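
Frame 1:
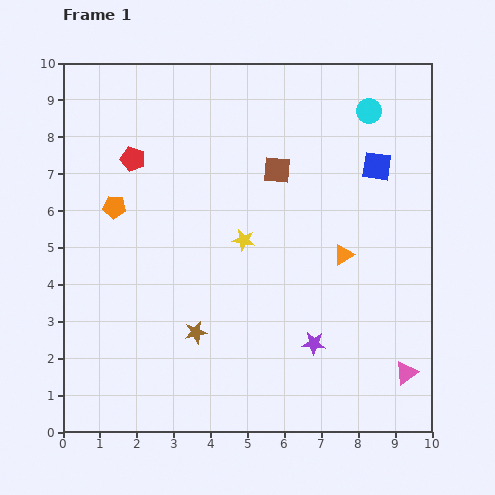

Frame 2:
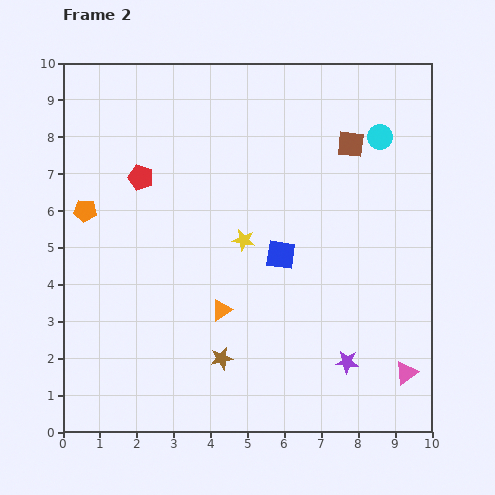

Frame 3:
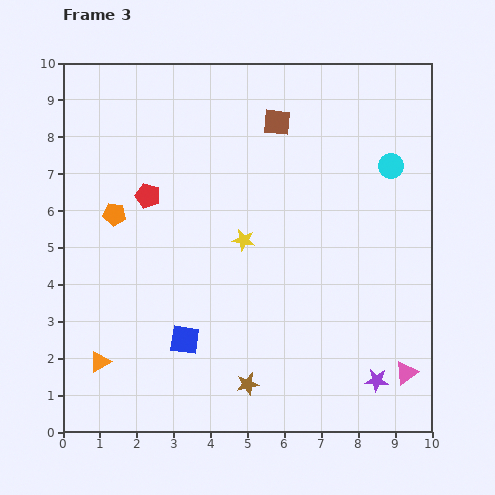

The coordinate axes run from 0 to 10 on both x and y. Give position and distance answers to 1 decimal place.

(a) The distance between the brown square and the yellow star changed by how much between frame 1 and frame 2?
+1.8

Distance in frame 1: 2.1. Distance in frame 2: 3.9.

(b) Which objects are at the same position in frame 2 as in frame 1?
the pink triangle, the yellow star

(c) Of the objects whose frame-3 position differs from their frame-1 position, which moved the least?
the orange pentagon

(moved 0.2)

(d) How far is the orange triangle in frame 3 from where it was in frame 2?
3.6

The orange triangle moved from (4.3, 3.3) to (1.0, 1.9), a distance of √(3.3² + 1.4²) ≈ 3.6.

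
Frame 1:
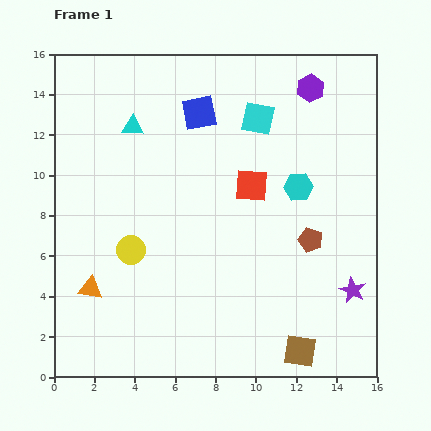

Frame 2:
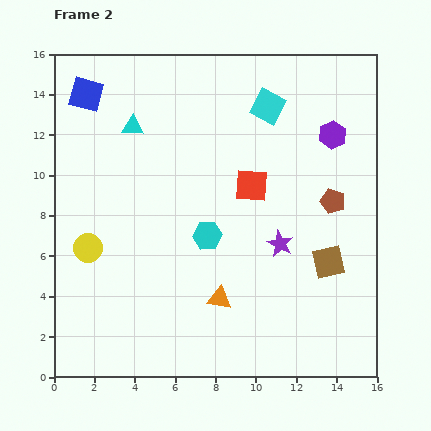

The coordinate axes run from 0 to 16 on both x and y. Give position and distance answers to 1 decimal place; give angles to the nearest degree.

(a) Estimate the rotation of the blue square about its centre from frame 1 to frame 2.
25° clockwise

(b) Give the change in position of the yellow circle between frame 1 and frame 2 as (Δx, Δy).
(-2.1, 0.1)

The yellow circle was at (3.8, 6.3) in frame 1 and (1.7, 6.4) in frame 2.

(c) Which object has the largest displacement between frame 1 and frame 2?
the orange triangle

(moved 6.4; next 5.7)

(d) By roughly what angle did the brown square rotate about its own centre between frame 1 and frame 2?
21° counter-clockwise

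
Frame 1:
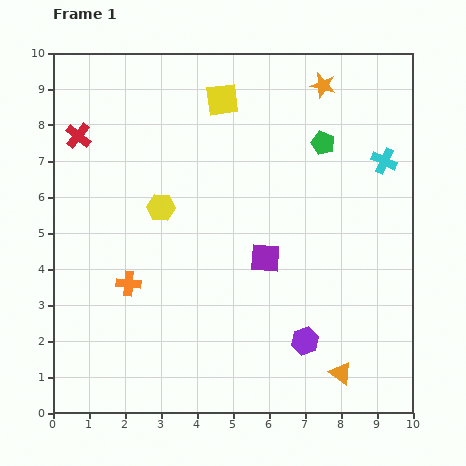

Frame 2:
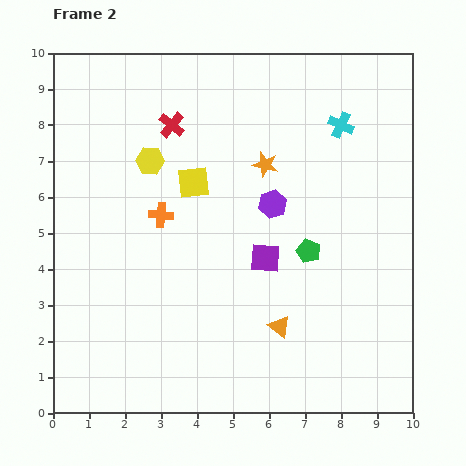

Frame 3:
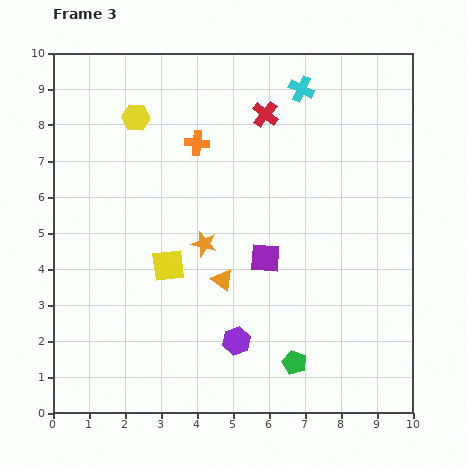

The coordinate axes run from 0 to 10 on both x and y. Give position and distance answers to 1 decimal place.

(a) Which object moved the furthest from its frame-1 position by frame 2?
the purple hexagon

(moved 3.9; next 3.0)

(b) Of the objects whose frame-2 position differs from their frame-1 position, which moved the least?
the yellow hexagon

(moved 1.3)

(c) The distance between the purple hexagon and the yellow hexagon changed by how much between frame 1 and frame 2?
-1.8

Distance in frame 1: 5.4. Distance in frame 2: 3.6.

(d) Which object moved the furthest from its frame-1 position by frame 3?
the green pentagon

(moved 6.2; next 5.5)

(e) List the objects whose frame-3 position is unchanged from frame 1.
the purple square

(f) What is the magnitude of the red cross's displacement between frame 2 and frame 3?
2.6

The red cross moved from (3.3, 8.0) to (5.9, 8.3), a distance of √(2.6² + 0.3²) ≈ 2.6.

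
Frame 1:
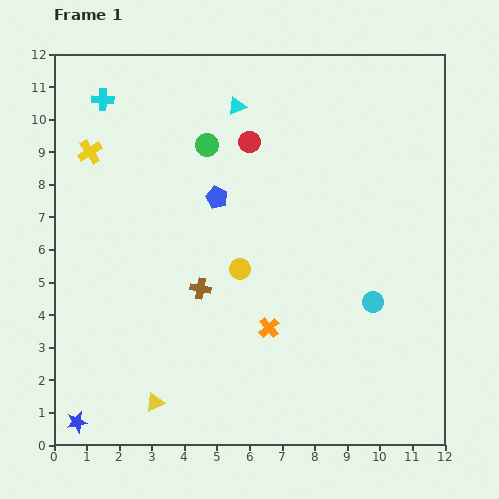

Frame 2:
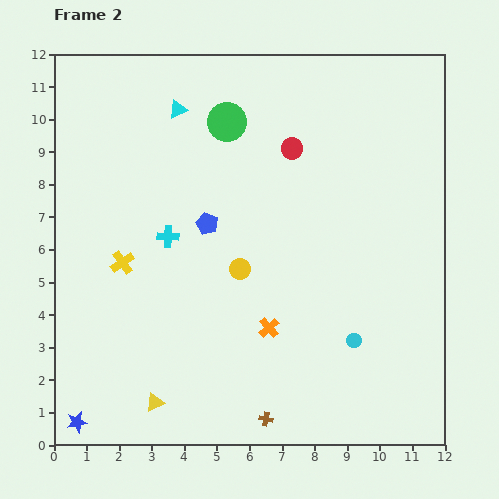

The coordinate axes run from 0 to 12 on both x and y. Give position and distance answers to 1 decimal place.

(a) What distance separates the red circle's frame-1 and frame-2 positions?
1.3

The red circle moved from (6.0, 9.3) to (7.3, 9.1), a distance of √(1.3² + 0.2²) ≈ 1.3.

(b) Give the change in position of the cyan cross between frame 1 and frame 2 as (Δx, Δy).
(2.0, -4.2)

The cyan cross was at (1.5, 10.6) in frame 1 and (3.5, 6.4) in frame 2.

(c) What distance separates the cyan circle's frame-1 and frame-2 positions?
1.3

The cyan circle moved from (9.8, 4.4) to (9.2, 3.2), a distance of √(0.6² + 1.2²) ≈ 1.3.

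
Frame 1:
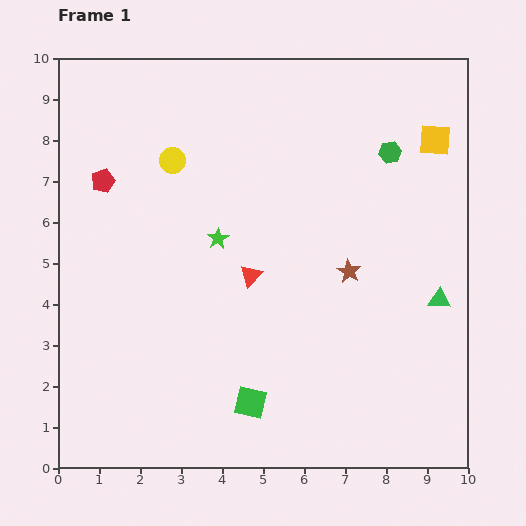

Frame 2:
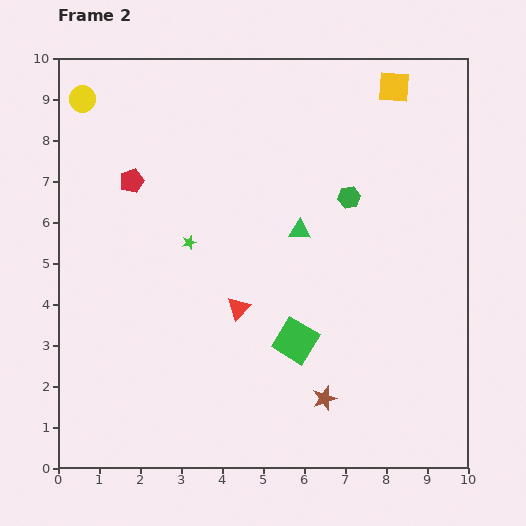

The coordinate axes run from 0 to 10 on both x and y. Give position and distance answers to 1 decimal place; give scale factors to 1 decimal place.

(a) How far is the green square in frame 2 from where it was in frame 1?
1.9

The green square moved from (4.7, 1.6) to (5.8, 3.1), a distance of √(1.1² + 1.5²) ≈ 1.9.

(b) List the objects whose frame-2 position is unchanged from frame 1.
none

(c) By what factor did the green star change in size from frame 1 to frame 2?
0.7×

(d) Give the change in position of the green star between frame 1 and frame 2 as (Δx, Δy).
(-0.7, -0.1)

The green star was at (3.9, 5.6) in frame 1 and (3.2, 5.5) in frame 2.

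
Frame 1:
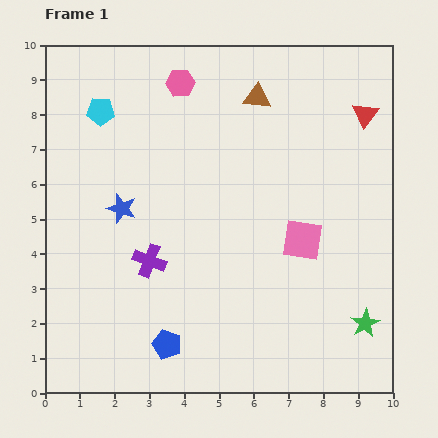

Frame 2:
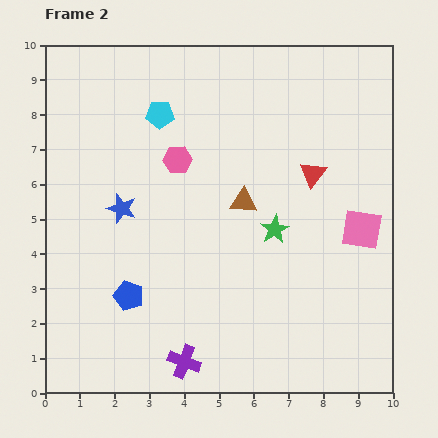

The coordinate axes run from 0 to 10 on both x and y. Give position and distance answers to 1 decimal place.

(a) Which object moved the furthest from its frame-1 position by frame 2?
the green star

(moved 3.7; next 3.1)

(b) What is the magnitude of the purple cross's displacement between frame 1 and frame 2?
3.1

The purple cross moved from (3.0, 3.8) to (4.0, 0.9), a distance of √(1.0² + 2.9²) ≈ 3.1.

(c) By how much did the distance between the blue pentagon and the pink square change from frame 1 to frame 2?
+2.1

Distance in frame 1: 4.9. Distance in frame 2: 7.0.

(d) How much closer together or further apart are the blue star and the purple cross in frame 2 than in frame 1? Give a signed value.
+3.1

Distance in frame 1: 1.7. Distance in frame 2: 4.8.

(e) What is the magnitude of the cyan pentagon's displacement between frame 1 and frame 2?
1.7

The cyan pentagon moved from (1.6, 8.1) to (3.3, 8.0), a distance of √(1.7² + 0.1²) ≈ 1.7.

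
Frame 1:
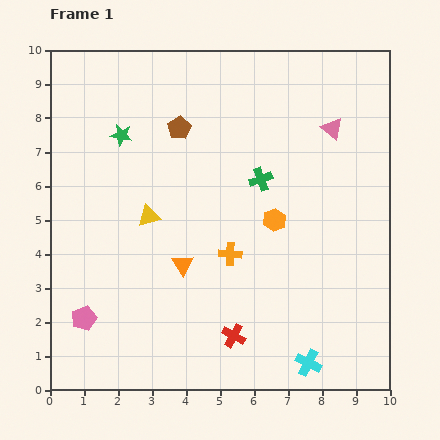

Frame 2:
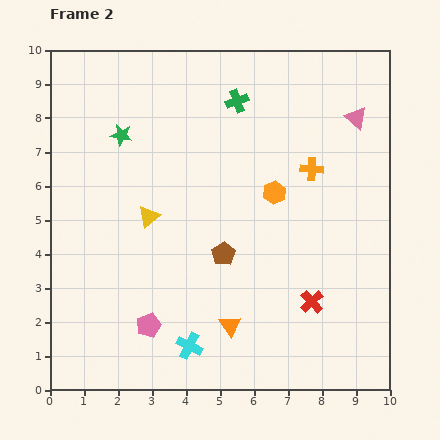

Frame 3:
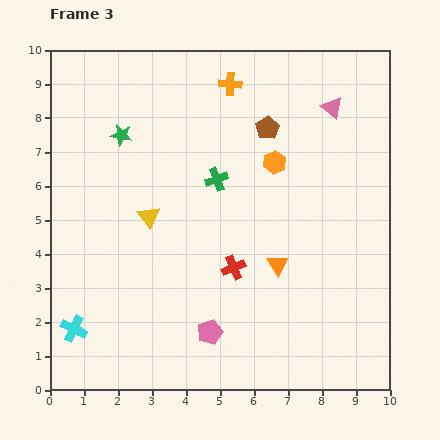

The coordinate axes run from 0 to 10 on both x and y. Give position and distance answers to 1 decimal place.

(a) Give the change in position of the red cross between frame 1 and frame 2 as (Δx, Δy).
(2.3, 1.0)

The red cross was at (5.4, 1.6) in frame 1 and (7.7, 2.6) in frame 2.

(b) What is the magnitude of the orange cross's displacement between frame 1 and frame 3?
5.0

The orange cross moved from (5.3, 4.0) to (5.3, 9.0), a distance of √(0.0² + 5.0²) ≈ 5.0.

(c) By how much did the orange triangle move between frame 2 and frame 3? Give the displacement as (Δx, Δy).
(1.4, 1.8)

The orange triangle was at (5.3, 1.9) in frame 2 and (6.7, 3.7) in frame 3.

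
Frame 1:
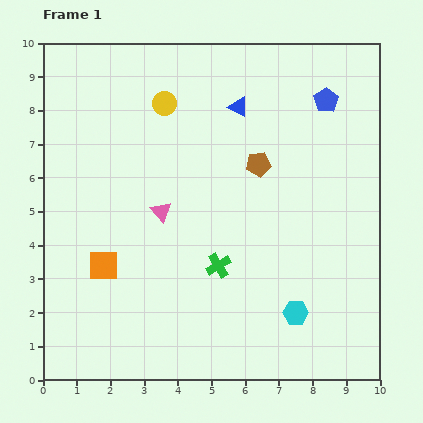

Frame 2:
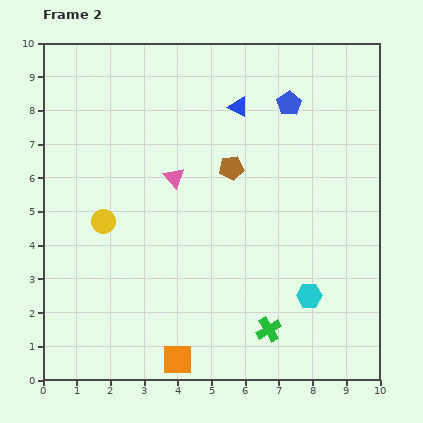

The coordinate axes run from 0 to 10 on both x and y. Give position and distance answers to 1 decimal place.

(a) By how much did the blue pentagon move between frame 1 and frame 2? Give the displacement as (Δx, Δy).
(-1.1, -0.1)

The blue pentagon was at (8.4, 8.3) in frame 1 and (7.3, 8.2) in frame 2.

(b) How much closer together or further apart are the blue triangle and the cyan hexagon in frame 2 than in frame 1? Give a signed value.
-0.3

Distance in frame 1: 6.3. Distance in frame 2: 6.0.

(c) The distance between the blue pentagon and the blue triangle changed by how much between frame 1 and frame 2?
-1.1

Distance in frame 1: 2.6. Distance in frame 2: 1.5.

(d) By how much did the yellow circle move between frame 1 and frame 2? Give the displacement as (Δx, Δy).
(-1.8, -3.5)

The yellow circle was at (3.6, 8.2) in frame 1 and (1.8, 4.7) in frame 2.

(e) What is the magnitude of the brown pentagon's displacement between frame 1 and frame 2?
0.8

The brown pentagon moved from (6.4, 6.4) to (5.6, 6.3), a distance of √(0.8² + 0.1²) ≈ 0.8.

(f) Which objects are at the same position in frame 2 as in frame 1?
the blue triangle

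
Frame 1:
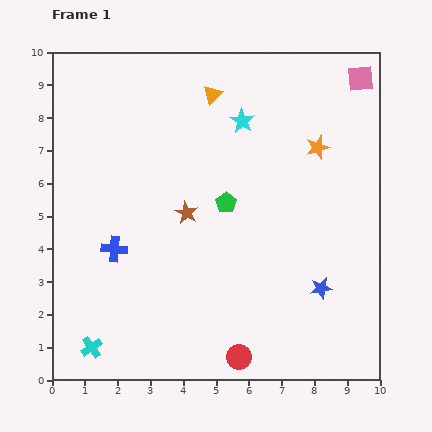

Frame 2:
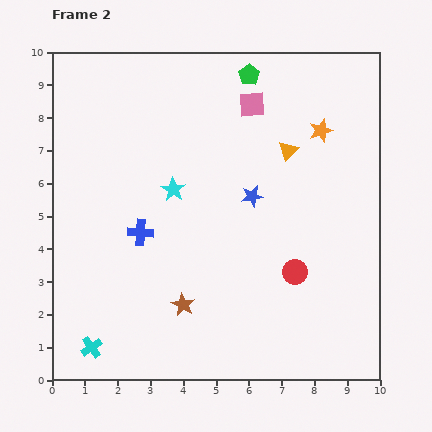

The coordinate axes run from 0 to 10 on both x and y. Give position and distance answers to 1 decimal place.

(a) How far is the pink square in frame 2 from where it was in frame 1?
3.4

The pink square moved from (9.4, 9.2) to (6.1, 8.4), a distance of √(3.3² + 0.8²) ≈ 3.4.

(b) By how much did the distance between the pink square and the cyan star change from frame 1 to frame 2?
-0.3

Distance in frame 1: 3.8. Distance in frame 2: 3.5.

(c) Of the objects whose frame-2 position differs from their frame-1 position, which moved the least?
the orange star

(moved 0.5)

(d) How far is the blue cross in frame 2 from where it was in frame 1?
0.9

The blue cross moved from (1.9, 4.0) to (2.7, 4.5), a distance of √(0.8² + 0.5²) ≈ 0.9.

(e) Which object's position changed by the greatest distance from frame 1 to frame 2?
the green pentagon

(moved 4.0; next 3.5)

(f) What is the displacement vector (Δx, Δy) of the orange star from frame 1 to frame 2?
(0.1, 0.5)

The orange star was at (8.1, 7.1) in frame 1 and (8.2, 7.6) in frame 2.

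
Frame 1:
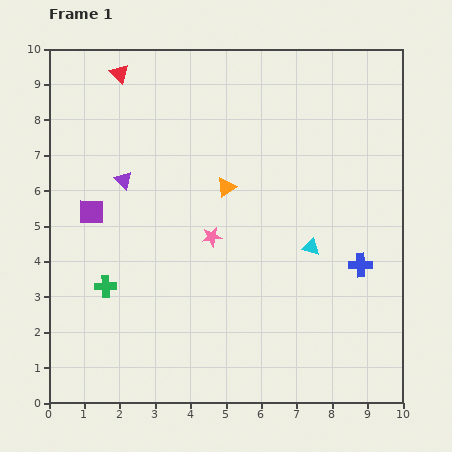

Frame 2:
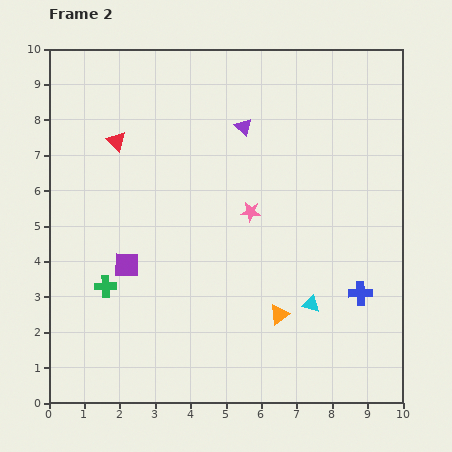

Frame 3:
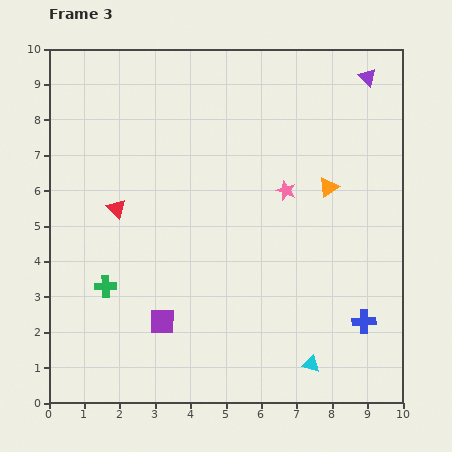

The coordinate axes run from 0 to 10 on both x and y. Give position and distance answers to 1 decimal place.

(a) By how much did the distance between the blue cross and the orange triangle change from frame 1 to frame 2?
-2.0

Distance in frame 1: 4.4. Distance in frame 2: 2.4.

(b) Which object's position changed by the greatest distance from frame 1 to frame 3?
the purple triangle

(moved 7.5; next 3.8)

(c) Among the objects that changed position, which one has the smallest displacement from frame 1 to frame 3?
the blue cross

(moved 1.6)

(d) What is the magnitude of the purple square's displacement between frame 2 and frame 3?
1.9

The purple square moved from (2.2, 3.9) to (3.2, 2.3), a distance of √(1.0² + 1.6²) ≈ 1.9.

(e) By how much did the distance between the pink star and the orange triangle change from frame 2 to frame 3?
-1.8

Distance in frame 2: 3.0. Distance in frame 3: 1.2.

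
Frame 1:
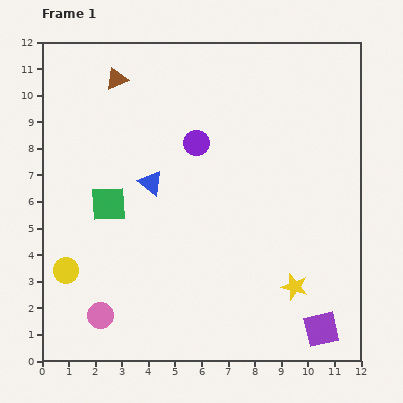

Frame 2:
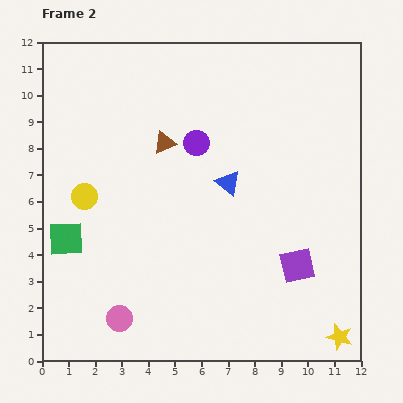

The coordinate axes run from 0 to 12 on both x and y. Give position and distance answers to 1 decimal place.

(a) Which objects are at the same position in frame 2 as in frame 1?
the purple circle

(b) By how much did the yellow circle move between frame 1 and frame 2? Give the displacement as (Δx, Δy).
(0.7, 2.8)

The yellow circle was at (0.9, 3.4) in frame 1 and (1.6, 6.2) in frame 2.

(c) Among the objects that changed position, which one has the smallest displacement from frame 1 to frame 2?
the pink circle

(moved 0.7)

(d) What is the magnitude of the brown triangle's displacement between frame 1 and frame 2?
3.0

The brown triangle moved from (2.8, 10.6) to (4.6, 8.2), a distance of √(1.8² + 2.4²) ≈ 3.0.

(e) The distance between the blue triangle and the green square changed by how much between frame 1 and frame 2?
+4.7

Distance in frame 1: 1.8. Distance in frame 2: 6.5.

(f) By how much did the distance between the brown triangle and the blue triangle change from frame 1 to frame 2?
-1.3

Distance in frame 1: 4.1. Distance in frame 2: 2.8.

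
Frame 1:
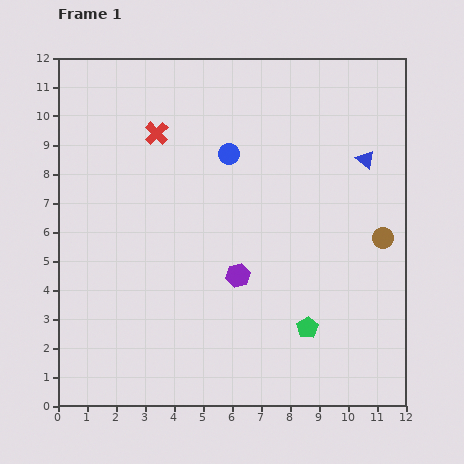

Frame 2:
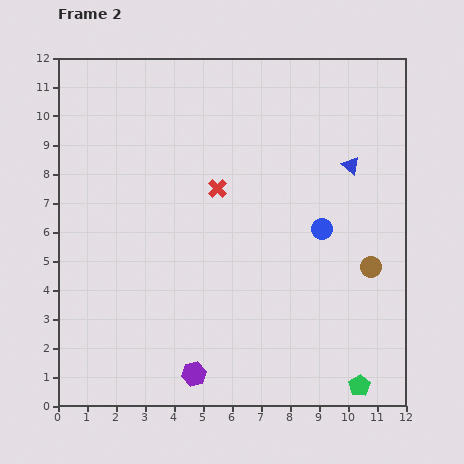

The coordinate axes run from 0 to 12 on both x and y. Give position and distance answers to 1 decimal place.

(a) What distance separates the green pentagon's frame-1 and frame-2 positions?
2.7

The green pentagon moved from (8.6, 2.7) to (10.4, 0.7), a distance of √(1.8² + 2.0²) ≈ 2.7.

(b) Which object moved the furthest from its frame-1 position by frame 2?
the blue circle

(moved 4.1; next 3.7)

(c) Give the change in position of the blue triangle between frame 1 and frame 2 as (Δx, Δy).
(-0.5, -0.2)

The blue triangle was at (10.6, 8.5) in frame 1 and (10.1, 8.3) in frame 2.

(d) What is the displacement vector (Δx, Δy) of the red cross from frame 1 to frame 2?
(2.1, -1.9)

The red cross was at (3.4, 9.4) in frame 1 and (5.5, 7.5) in frame 2.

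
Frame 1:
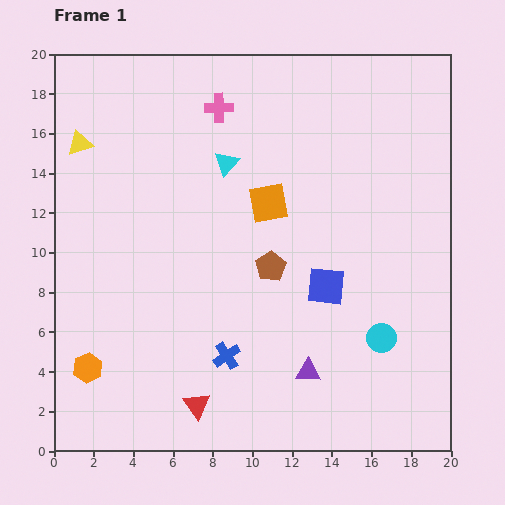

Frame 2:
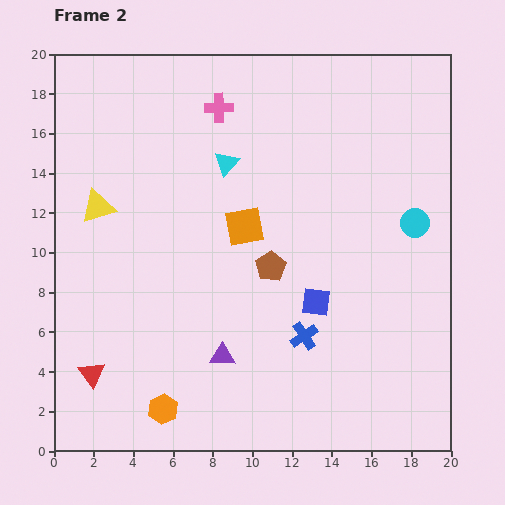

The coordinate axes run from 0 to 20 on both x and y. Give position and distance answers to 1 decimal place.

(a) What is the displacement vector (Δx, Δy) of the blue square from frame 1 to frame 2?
(-0.5, -0.8)

The blue square was at (13.7, 8.3) in frame 1 and (13.2, 7.5) in frame 2.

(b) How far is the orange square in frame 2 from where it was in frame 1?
1.7

The orange square moved from (10.8, 12.5) to (9.6, 11.3), a distance of √(1.2² + 1.2²) ≈ 1.7.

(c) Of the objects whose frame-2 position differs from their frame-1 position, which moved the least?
the blue square

(moved 0.9)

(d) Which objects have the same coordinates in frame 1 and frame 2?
the brown pentagon, the pink cross, the cyan triangle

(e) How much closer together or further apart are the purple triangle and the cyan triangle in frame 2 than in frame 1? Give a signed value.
-1.6

Distance in frame 1: 11.3. Distance in frame 2: 9.7.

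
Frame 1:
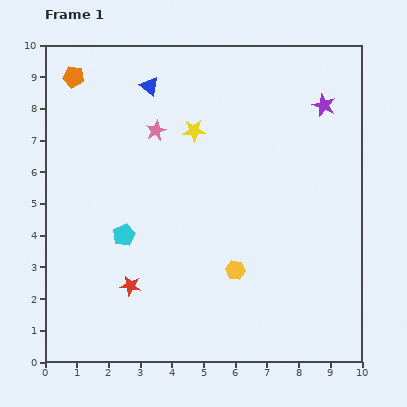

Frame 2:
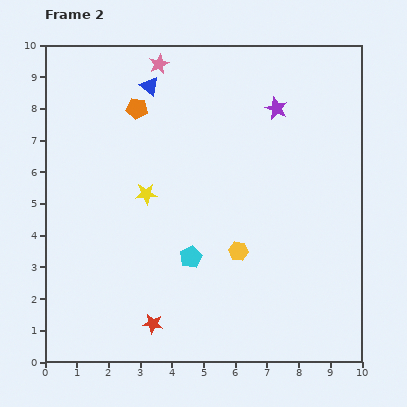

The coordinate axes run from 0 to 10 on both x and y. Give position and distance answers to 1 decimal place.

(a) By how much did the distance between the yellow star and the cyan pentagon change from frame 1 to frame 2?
-1.6

Distance in frame 1: 4.0. Distance in frame 2: 2.4.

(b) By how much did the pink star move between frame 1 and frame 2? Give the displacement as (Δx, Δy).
(0.1, 2.1)

The pink star was at (3.5, 7.3) in frame 1 and (3.6, 9.4) in frame 2.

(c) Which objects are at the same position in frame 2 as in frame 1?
the blue triangle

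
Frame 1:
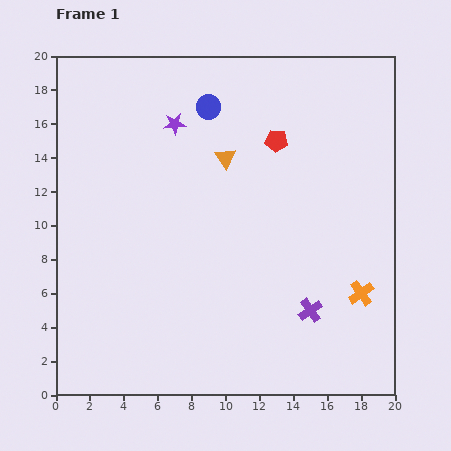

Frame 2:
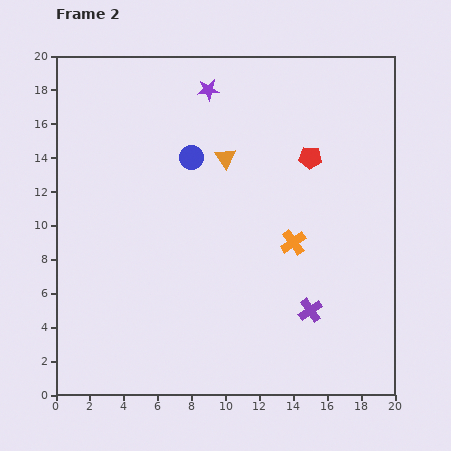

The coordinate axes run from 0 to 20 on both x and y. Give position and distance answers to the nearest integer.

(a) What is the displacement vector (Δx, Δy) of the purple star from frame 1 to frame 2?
(2, 2)

The purple star was at (7, 16) in frame 1 and (9, 18) in frame 2.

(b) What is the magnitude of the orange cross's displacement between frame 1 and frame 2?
5

The orange cross moved from (18, 6) to (14, 9), a distance of √(4² + 3²) ≈ 5.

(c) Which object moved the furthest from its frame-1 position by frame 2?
the orange cross

(moved 5; next 3)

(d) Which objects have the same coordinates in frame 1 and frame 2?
the purple cross, the orange triangle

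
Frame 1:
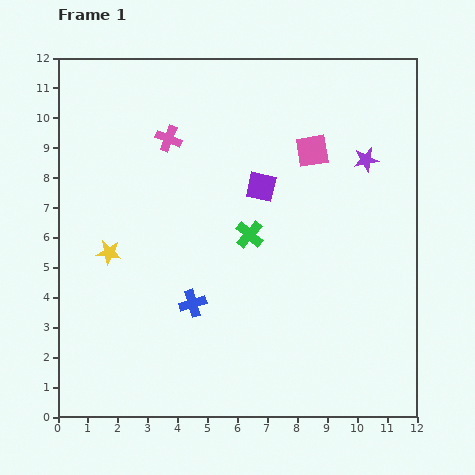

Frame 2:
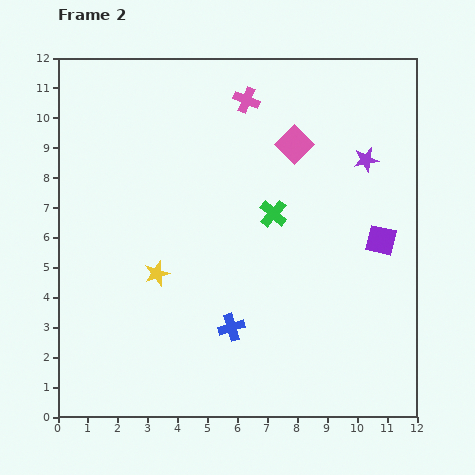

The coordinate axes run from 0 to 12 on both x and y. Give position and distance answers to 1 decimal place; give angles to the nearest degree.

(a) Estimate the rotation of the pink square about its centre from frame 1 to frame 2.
36° counter-clockwise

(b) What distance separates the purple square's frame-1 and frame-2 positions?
4.4

The purple square moved from (6.8, 7.7) to (10.8, 5.9), a distance of √(4.0² + 1.8²) ≈ 4.4.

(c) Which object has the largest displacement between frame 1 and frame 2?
the purple square

(moved 4.4; next 2.9)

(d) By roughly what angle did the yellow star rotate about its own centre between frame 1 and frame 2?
27° counter-clockwise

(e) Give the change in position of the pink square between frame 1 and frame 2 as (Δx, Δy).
(-0.6, 0.2)

The pink square was at (8.5, 8.9) in frame 1 and (7.9, 9.1) in frame 2.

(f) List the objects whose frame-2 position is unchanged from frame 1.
the purple star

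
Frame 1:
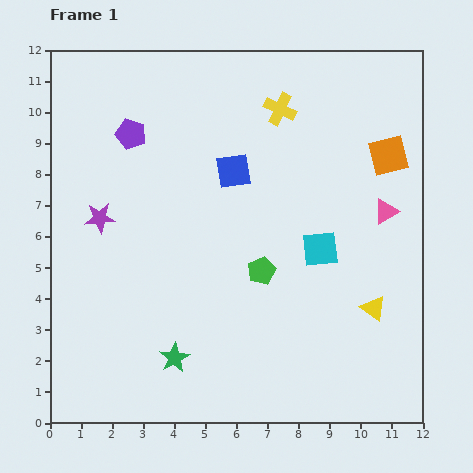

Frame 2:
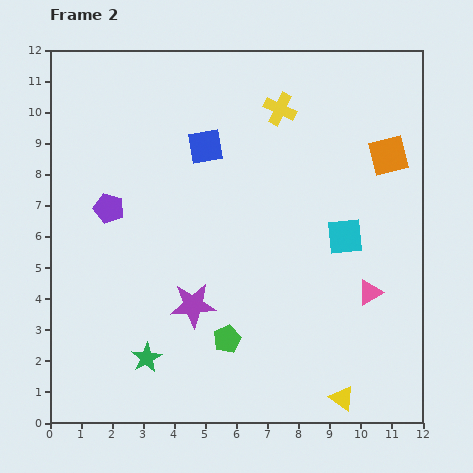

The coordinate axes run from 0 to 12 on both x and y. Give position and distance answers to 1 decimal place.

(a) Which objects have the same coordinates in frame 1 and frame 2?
the yellow cross, the orange square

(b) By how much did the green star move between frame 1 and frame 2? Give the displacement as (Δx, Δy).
(-0.9, 0.0)

The green star was at (4.0, 2.1) in frame 1 and (3.1, 2.1) in frame 2.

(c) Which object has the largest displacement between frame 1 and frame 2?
the purple star

(moved 4.1; next 3.1)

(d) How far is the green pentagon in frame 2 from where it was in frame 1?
2.5

The green pentagon moved from (6.8, 4.9) to (5.7, 2.7), a distance of √(1.1² + 2.2²) ≈ 2.5.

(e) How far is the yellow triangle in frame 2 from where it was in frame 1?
3.1

The yellow triangle moved from (10.4, 3.7) to (9.4, 0.8), a distance of √(1.0² + 2.9²) ≈ 3.1.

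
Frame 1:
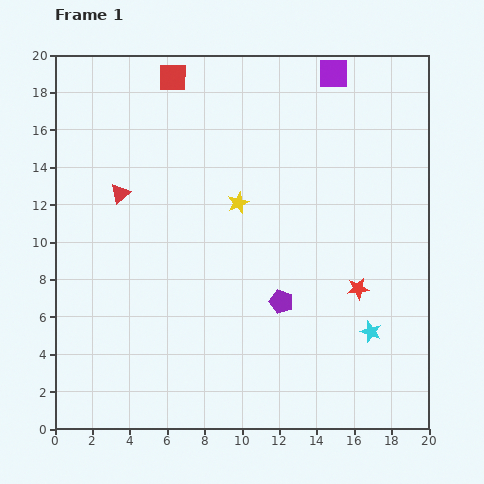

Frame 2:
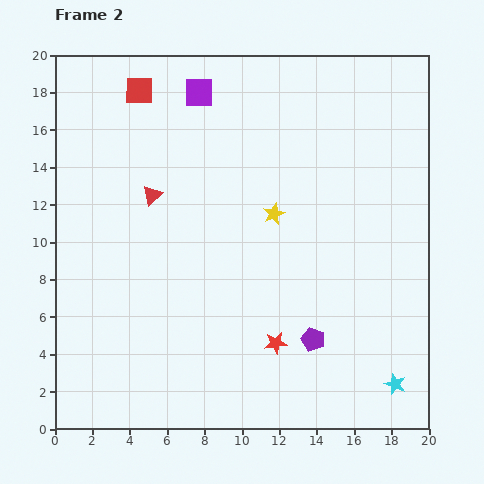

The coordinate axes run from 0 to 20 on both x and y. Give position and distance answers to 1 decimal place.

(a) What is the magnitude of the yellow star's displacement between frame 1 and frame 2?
2.0

The yellow star moved from (9.8, 12.1) to (11.7, 11.5), a distance of √(1.9² + 0.6²) ≈ 2.0.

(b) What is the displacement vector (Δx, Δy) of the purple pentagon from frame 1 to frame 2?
(1.7, -2.0)

The purple pentagon was at (12.1, 6.8) in frame 1 and (13.8, 4.8) in frame 2.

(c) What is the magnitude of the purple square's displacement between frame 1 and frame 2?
7.3

The purple square moved from (14.9, 19.0) to (7.7, 18.0), a distance of √(7.2² + 1.0²) ≈ 7.3.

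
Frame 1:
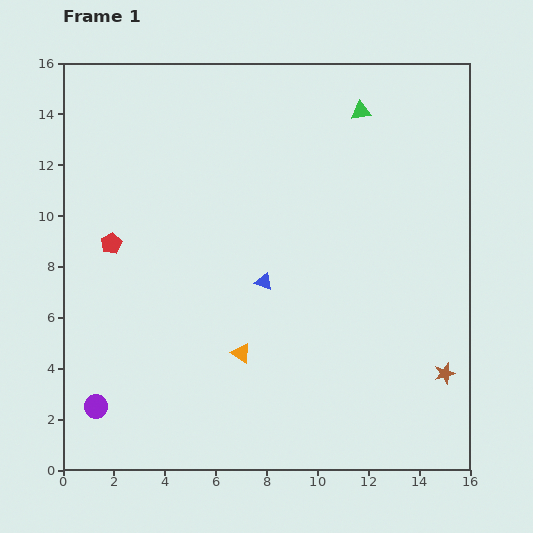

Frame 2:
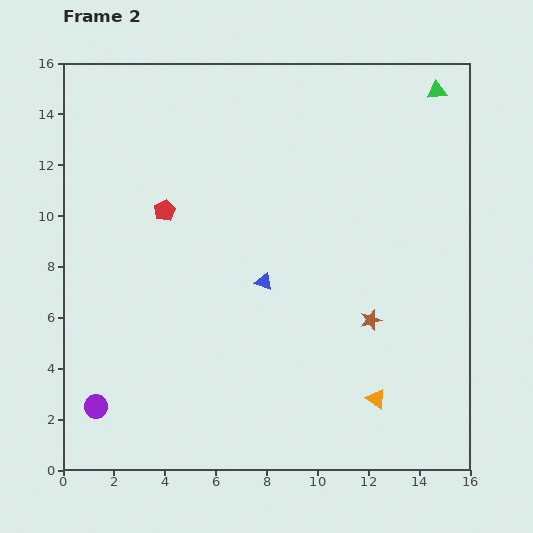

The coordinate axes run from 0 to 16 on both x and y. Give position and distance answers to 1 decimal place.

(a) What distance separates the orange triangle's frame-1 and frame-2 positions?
5.6

The orange triangle moved from (7.0, 4.6) to (12.3, 2.8), a distance of √(5.3² + 1.8²) ≈ 5.6.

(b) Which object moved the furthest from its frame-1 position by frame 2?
the orange triangle

(moved 5.6; next 3.6)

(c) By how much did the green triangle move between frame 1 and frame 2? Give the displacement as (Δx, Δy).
(3.0, 0.8)

The green triangle was at (11.7, 14.1) in frame 1 and (14.7, 14.9) in frame 2.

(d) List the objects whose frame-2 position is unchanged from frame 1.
the purple circle, the blue triangle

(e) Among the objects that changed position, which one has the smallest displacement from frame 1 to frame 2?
the red pentagon

(moved 2.5)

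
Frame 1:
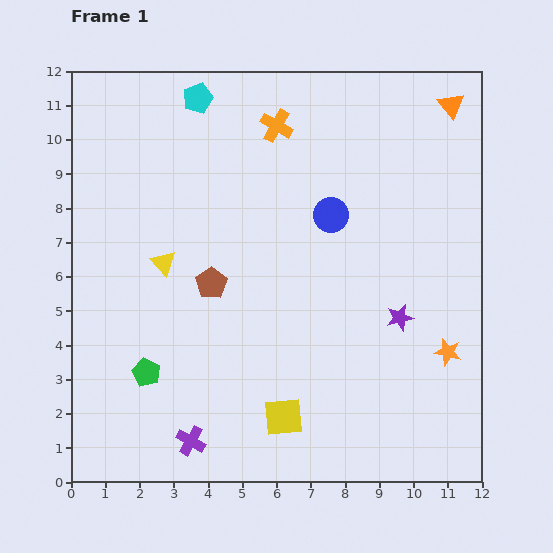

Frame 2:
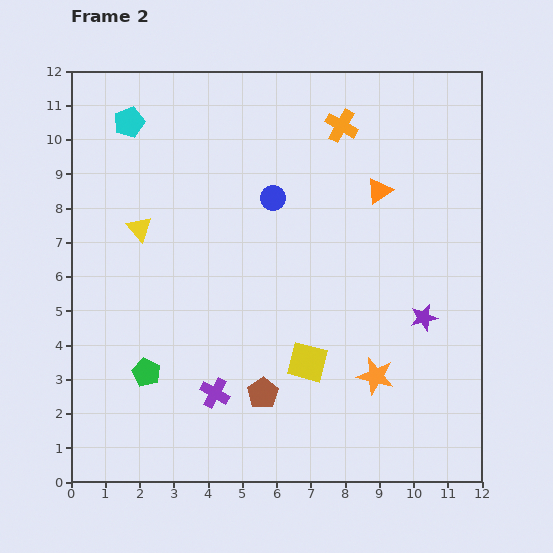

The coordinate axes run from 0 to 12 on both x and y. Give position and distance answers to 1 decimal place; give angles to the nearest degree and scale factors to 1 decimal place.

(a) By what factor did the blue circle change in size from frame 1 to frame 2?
0.7×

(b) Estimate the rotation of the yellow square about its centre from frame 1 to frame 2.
20° clockwise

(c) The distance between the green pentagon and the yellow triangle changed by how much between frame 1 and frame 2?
+1.0

Distance in frame 1: 3.2. Distance in frame 2: 4.2.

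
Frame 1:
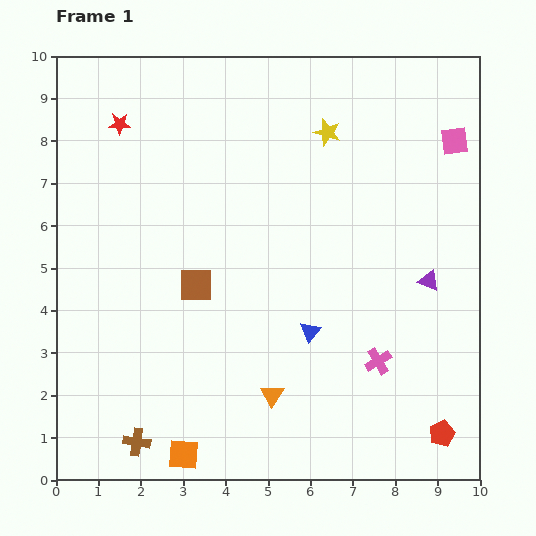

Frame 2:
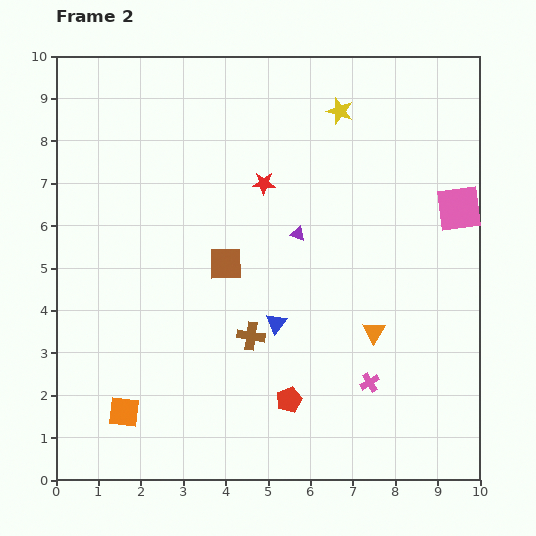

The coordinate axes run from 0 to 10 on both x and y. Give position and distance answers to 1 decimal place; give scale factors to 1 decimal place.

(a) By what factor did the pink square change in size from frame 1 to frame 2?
1.6×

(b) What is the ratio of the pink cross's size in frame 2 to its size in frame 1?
0.7×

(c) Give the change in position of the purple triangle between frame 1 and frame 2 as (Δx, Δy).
(-3.1, 1.1)

The purple triangle was at (8.8, 4.7) in frame 1 and (5.7, 5.8) in frame 2.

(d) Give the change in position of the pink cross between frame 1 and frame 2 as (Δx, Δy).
(-0.2, -0.5)

The pink cross was at (7.6, 2.8) in frame 1 and (7.4, 2.3) in frame 2.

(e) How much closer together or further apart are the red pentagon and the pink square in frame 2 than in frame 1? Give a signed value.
-0.9

Distance in frame 1: 6.9. Distance in frame 2: 6.0.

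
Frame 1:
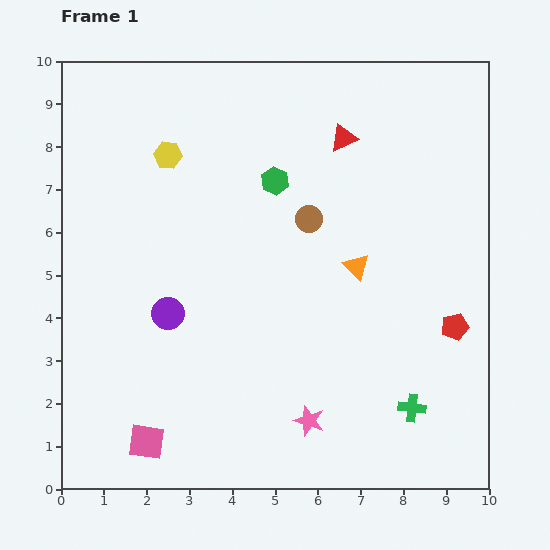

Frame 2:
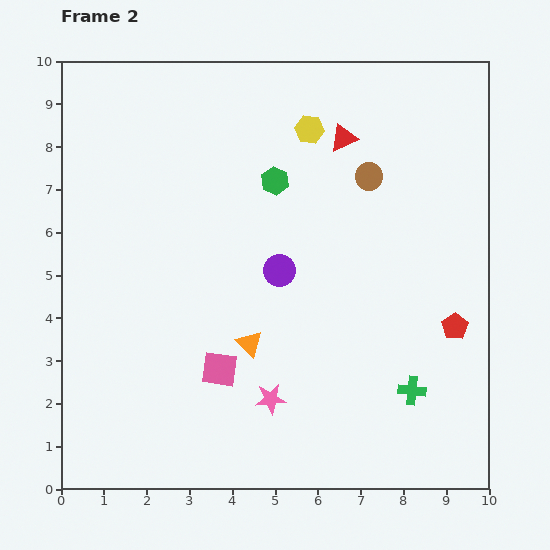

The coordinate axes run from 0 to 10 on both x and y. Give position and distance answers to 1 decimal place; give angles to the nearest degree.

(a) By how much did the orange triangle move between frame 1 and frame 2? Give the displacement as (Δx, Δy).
(-2.5, -1.8)

The orange triangle was at (6.9, 5.2) in frame 1 and (4.4, 3.4) in frame 2.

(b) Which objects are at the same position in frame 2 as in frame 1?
the red triangle, the green hexagon, the red pentagon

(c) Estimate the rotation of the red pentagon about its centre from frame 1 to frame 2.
20° counter-clockwise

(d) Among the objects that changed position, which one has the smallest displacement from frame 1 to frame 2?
the green cross

(moved 0.4)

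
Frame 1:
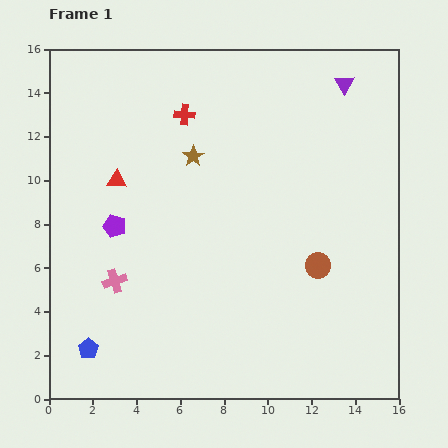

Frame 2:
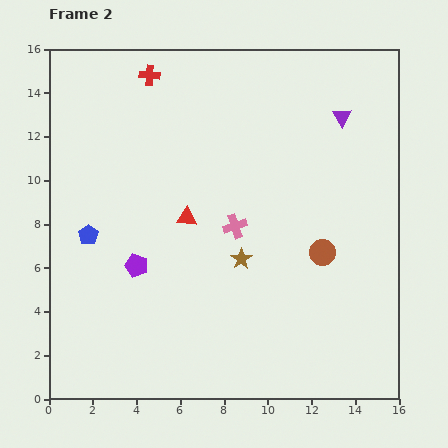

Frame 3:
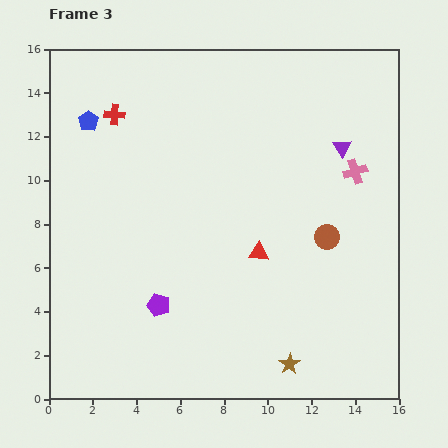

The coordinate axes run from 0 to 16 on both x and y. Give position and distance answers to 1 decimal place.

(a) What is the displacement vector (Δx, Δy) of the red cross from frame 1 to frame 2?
(-1.6, 1.8)

The red cross was at (6.2, 13.0) in frame 1 and (4.6, 14.8) in frame 2.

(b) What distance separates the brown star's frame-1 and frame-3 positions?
10.5

The brown star moved from (6.6, 11.1) to (11.0, 1.6), a distance of √(4.4² + 9.5²) ≈ 10.5.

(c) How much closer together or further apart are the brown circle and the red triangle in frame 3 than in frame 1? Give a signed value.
-6.8

Distance in frame 1: 10.0. Distance in frame 3: 3.2.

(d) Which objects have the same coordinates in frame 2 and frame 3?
none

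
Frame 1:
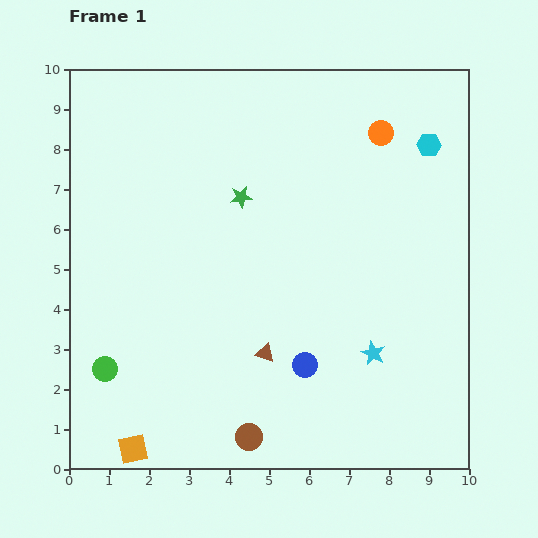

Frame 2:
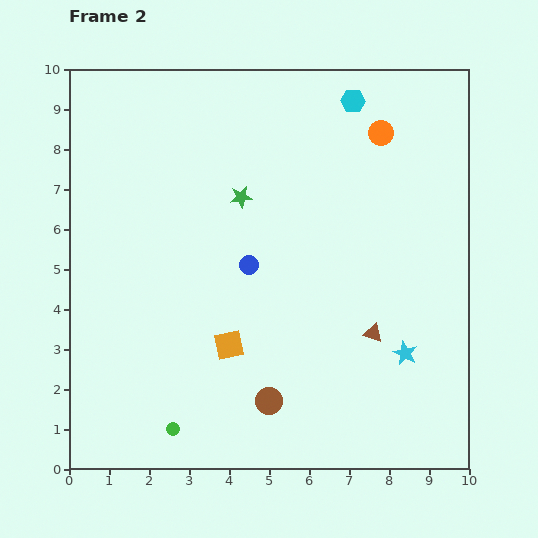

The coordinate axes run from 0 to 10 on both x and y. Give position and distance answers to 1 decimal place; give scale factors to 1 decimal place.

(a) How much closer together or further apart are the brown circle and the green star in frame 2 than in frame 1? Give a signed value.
-0.9

Distance in frame 1: 6.0. Distance in frame 2: 5.1.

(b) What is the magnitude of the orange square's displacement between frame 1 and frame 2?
3.5

The orange square moved from (1.6, 0.5) to (4.0, 3.1), a distance of √(2.4² + 2.6²) ≈ 3.5.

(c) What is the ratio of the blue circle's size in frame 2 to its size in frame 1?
0.8×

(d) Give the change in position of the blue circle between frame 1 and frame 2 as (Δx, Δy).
(-1.4, 2.5)

The blue circle was at (5.9, 2.6) in frame 1 and (4.5, 5.1) in frame 2.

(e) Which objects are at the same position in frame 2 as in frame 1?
the orange circle, the green star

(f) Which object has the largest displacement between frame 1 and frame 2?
the orange square

(moved 3.5; next 2.9)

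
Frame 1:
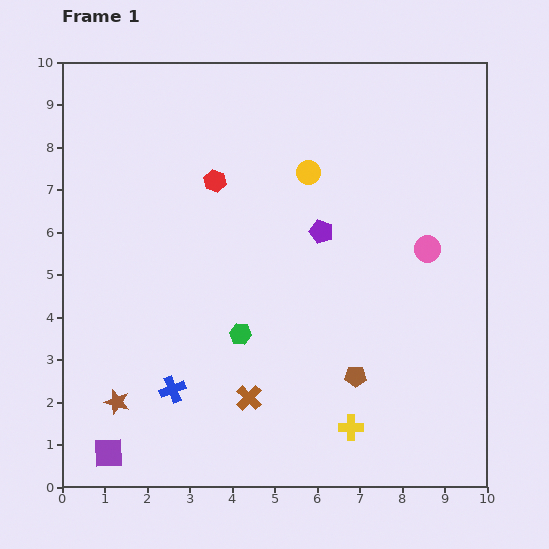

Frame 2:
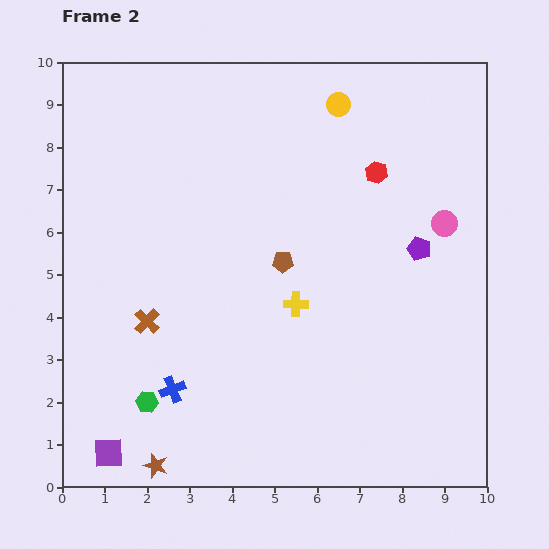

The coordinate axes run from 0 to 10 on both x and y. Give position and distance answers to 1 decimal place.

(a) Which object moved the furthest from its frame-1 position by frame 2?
the red hexagon

(moved 3.8; next 3.2)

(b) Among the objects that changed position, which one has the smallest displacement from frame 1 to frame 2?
the pink circle

(moved 0.7)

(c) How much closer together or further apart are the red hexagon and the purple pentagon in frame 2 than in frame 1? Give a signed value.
-0.7

Distance in frame 1: 2.8. Distance in frame 2: 2.1.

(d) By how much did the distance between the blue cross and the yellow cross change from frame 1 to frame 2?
-0.8

Distance in frame 1: 4.3. Distance in frame 2: 3.5.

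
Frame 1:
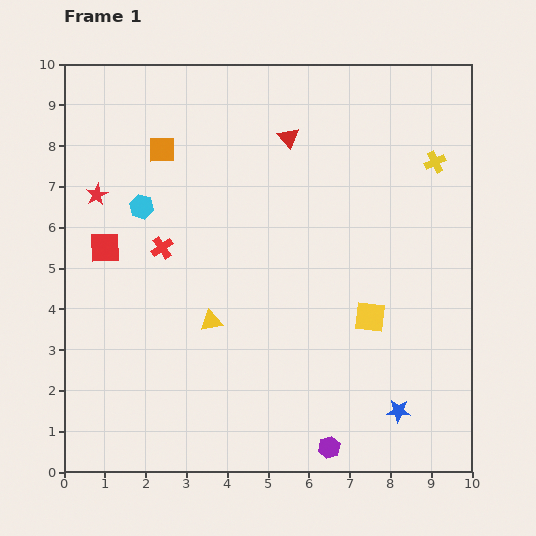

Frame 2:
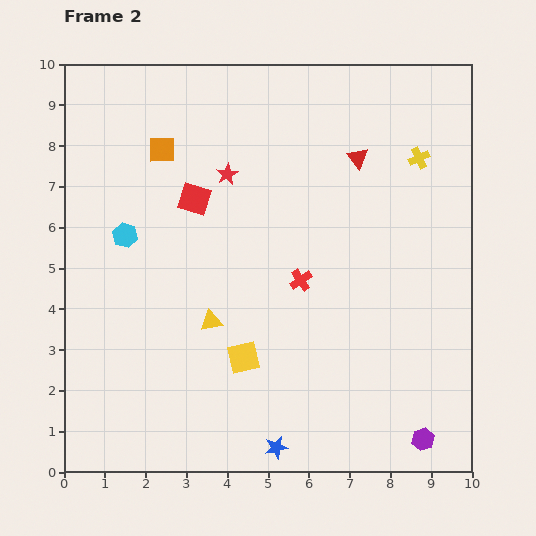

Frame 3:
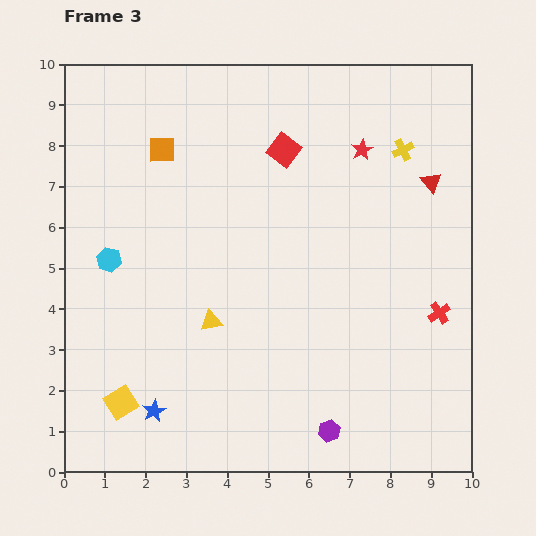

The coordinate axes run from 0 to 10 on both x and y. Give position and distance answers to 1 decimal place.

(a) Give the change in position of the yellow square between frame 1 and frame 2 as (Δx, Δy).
(-3.1, -1.0)

The yellow square was at (7.5, 3.8) in frame 1 and (4.4, 2.8) in frame 2.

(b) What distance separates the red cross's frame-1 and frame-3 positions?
7.0

The red cross moved from (2.4, 5.5) to (9.2, 3.9), a distance of √(6.8² + 1.6²) ≈ 7.0.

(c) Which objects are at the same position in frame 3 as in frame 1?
the orange square, the yellow triangle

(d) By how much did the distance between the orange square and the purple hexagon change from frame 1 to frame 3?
-0.4

Distance in frame 1: 8.4. Distance in frame 3: 8.0.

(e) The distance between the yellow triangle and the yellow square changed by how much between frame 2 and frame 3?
+1.8

Distance in frame 2: 1.2. Distance in frame 3: 3.0.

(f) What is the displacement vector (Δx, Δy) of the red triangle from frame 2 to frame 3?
(1.8, -0.6)

The red triangle was at (7.2, 7.7) in frame 2 and (9.0, 7.1) in frame 3.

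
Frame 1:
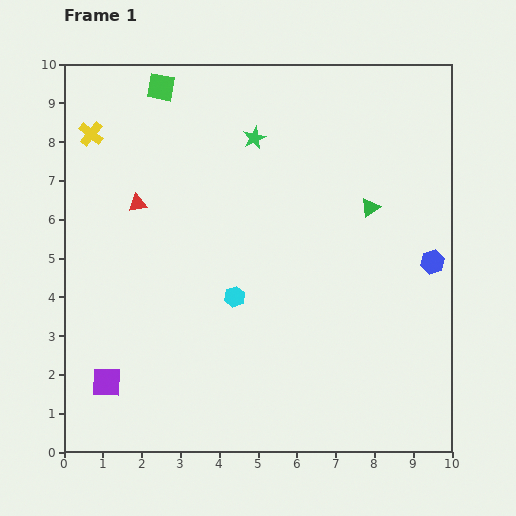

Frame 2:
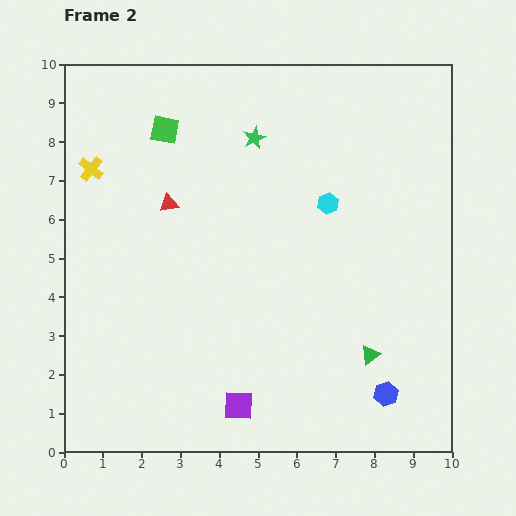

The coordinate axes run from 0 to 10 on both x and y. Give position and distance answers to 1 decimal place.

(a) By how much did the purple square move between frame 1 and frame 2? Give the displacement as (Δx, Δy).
(3.4, -0.6)

The purple square was at (1.1, 1.8) in frame 1 and (4.5, 1.2) in frame 2.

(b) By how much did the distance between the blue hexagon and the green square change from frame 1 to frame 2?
+0.6

Distance in frame 1: 8.3. Distance in frame 2: 8.9.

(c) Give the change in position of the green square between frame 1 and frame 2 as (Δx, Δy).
(0.1, -1.1)

The green square was at (2.5, 9.4) in frame 1 and (2.6, 8.3) in frame 2.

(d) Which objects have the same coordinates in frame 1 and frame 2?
the green star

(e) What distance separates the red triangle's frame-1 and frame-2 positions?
0.8

The red triangle moved from (1.9, 6.4) to (2.7, 6.4), a distance of √(0.8² + 0.0²) ≈ 0.8.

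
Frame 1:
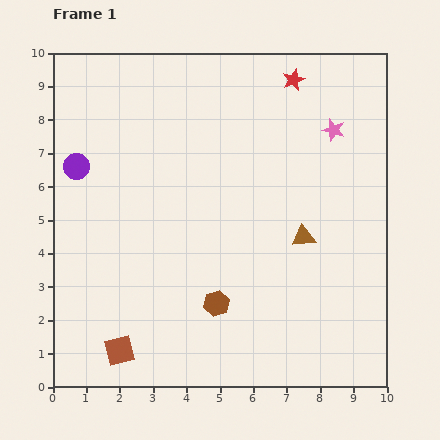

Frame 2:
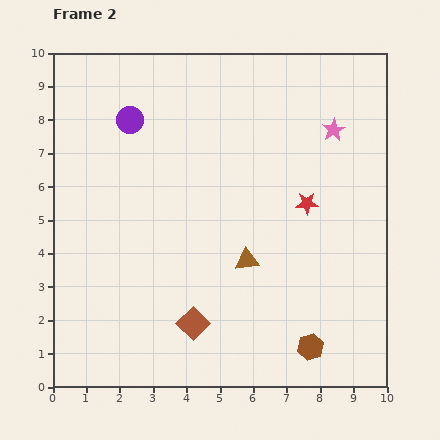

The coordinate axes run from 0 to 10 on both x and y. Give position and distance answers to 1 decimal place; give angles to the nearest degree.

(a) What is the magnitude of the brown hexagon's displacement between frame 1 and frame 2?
3.1

The brown hexagon moved from (4.9, 2.5) to (7.7, 1.2), a distance of √(2.8² + 1.3²) ≈ 3.1.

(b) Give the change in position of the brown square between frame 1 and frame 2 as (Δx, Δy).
(2.2, 0.8)

The brown square was at (2.0, 1.1) in frame 1 and (4.2, 1.9) in frame 2.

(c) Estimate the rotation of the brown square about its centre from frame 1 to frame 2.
31° counter-clockwise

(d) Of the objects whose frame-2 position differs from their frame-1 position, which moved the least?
the brown triangle

(moved 1.8)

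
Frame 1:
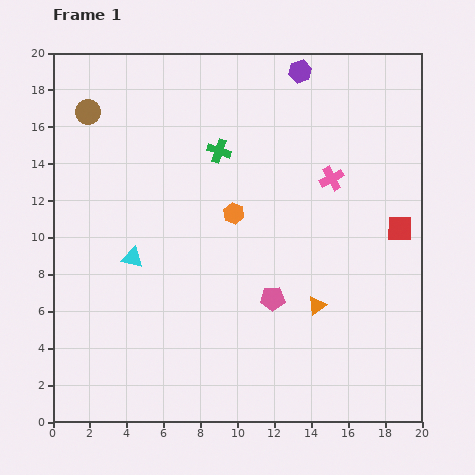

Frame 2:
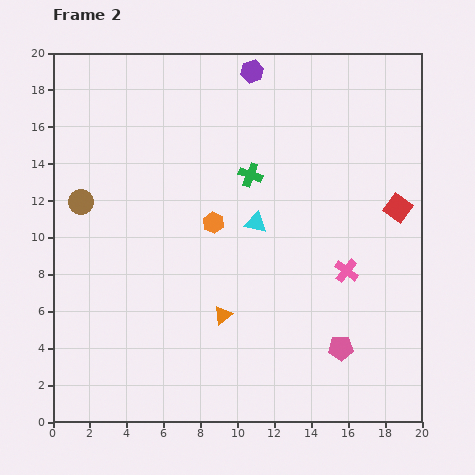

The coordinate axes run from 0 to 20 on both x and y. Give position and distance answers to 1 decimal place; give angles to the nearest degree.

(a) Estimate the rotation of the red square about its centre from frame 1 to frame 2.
33° clockwise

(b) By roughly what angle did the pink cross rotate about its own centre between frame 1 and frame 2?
25° counter-clockwise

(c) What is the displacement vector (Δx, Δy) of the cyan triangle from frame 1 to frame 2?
(6.7, 1.9)

The cyan triangle was at (4.3, 8.9) in frame 1 and (11.0, 10.8) in frame 2.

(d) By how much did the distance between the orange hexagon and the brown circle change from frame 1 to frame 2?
-2.3

Distance in frame 1: 9.6. Distance in frame 2: 7.3.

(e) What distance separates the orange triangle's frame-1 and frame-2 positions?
5.1

The orange triangle moved from (14.3, 6.3) to (9.2, 5.8), a distance of √(5.1² + 0.5²) ≈ 5.1.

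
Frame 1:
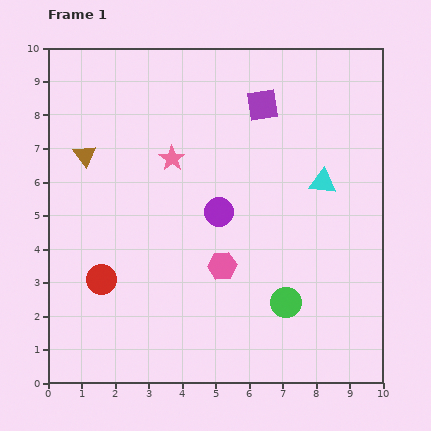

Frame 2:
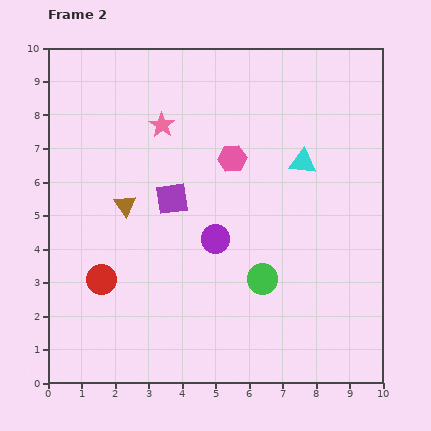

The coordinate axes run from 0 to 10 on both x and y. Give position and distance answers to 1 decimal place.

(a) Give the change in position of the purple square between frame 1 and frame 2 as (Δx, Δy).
(-2.7, -2.8)

The purple square was at (6.4, 8.3) in frame 1 and (3.7, 5.5) in frame 2.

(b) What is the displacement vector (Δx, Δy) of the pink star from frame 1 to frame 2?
(-0.3, 1.0)

The pink star was at (3.7, 6.7) in frame 1 and (3.4, 7.7) in frame 2.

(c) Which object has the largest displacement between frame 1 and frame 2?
the purple square

(moved 3.9; next 3.2)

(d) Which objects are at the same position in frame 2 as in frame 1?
the red circle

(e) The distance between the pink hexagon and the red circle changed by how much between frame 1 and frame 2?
+1.7

Distance in frame 1: 3.6. Distance in frame 2: 5.3.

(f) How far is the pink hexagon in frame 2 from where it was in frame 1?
3.2

The pink hexagon moved from (5.2, 3.5) to (5.5, 6.7), a distance of √(0.3² + 3.2²) ≈ 3.2.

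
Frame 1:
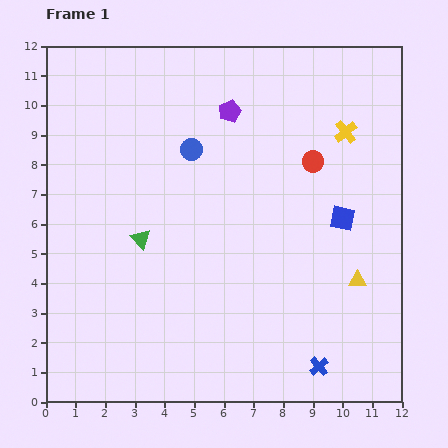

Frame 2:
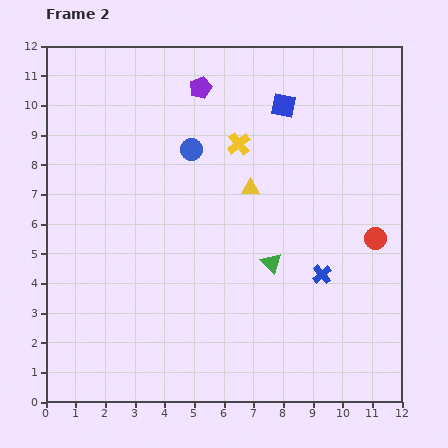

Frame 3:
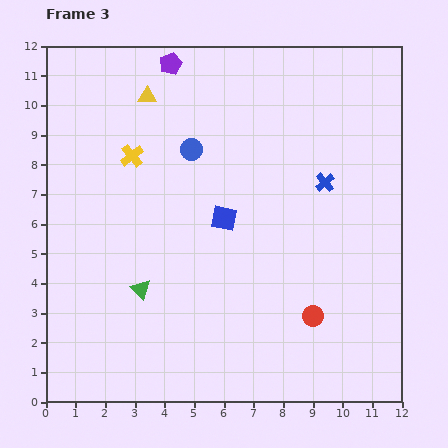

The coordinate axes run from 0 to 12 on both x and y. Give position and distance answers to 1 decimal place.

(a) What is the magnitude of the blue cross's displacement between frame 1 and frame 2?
3.1

The blue cross moved from (9.2, 1.2) to (9.3, 4.3), a distance of √(0.1² + 3.1²) ≈ 3.1.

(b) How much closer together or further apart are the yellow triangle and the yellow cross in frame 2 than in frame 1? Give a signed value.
-3.4

Distance in frame 1: 5.0. Distance in frame 2: 1.6.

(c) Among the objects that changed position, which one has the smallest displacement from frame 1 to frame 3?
the green triangle

(moved 1.7)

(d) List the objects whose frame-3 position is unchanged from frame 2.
the blue circle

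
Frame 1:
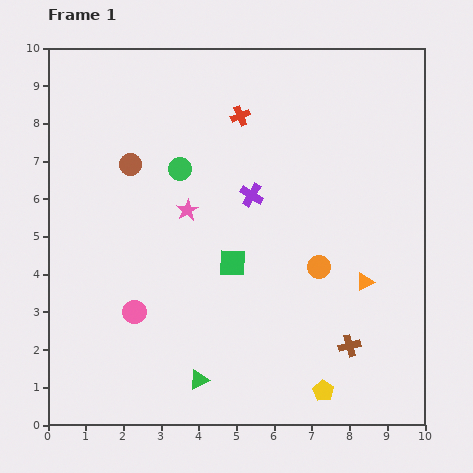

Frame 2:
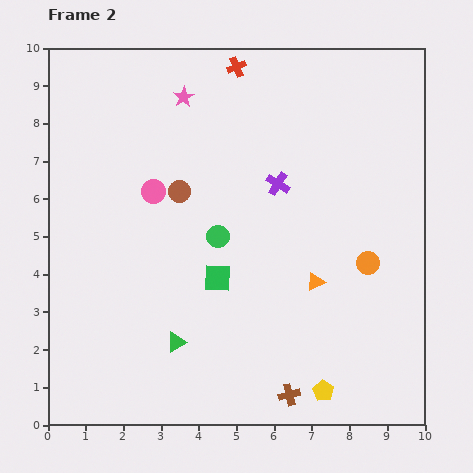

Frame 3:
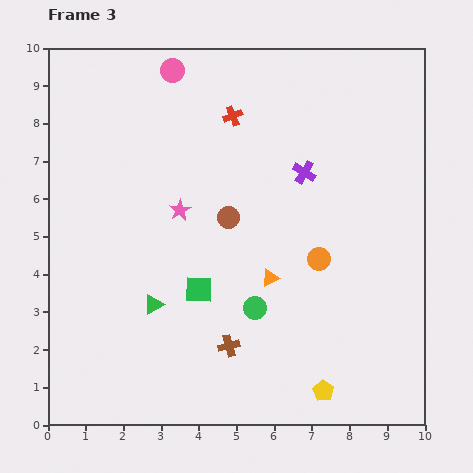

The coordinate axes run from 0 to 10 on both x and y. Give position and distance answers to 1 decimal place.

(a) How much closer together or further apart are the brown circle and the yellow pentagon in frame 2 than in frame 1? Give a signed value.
-1.4

Distance in frame 1: 7.9. Distance in frame 2: 6.5.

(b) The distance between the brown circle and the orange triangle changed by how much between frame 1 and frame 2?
-2.6

Distance in frame 1: 6.9. Distance in frame 2: 4.3.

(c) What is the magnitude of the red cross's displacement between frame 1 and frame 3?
0.2

The red cross moved from (5.1, 8.2) to (4.9, 8.2), a distance of √(0.2² + 0.0²) ≈ 0.2.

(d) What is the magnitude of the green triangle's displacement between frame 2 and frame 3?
1.2

The green triangle moved from (3.4, 2.2) to (2.8, 3.2), a distance of √(0.6² + 1.0²) ≈ 1.2.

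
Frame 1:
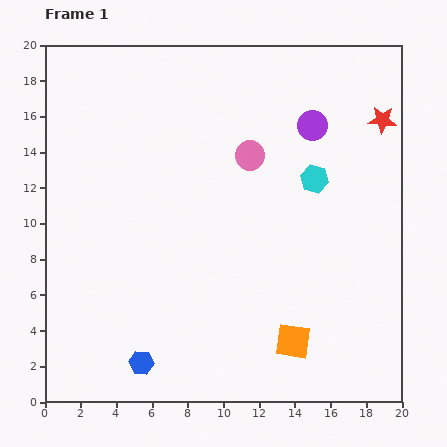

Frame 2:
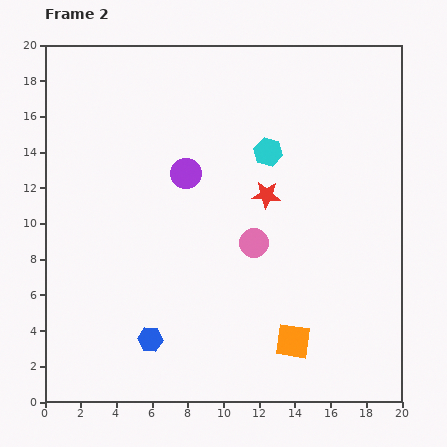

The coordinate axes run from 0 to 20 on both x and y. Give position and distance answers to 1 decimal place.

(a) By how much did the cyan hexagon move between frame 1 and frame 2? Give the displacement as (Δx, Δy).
(-2.6, 1.5)

The cyan hexagon was at (15.1, 12.5) in frame 1 and (12.5, 14.0) in frame 2.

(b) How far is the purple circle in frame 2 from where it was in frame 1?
7.6

The purple circle moved from (15.0, 15.5) to (7.9, 12.8), a distance of √(7.1² + 2.7²) ≈ 7.6.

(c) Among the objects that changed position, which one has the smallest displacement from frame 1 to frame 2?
the blue hexagon

(moved 1.4)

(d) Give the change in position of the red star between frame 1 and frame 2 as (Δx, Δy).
(-6.5, -4.2)

The red star was at (18.9, 15.8) in frame 1 and (12.4, 11.6) in frame 2.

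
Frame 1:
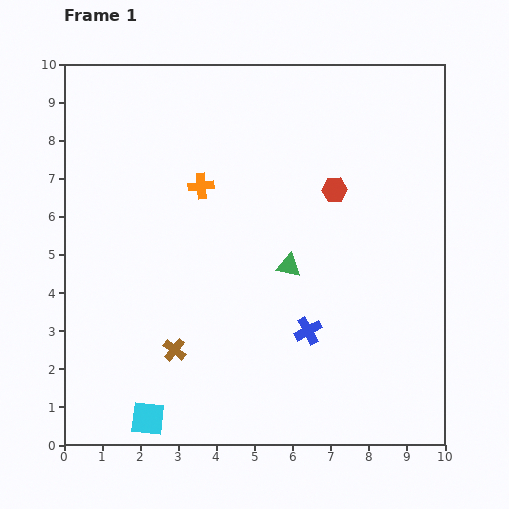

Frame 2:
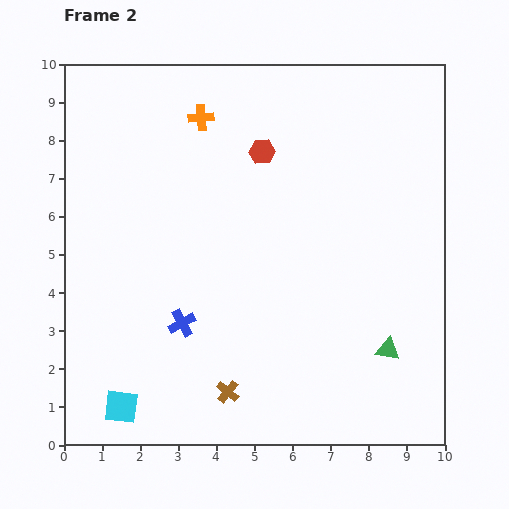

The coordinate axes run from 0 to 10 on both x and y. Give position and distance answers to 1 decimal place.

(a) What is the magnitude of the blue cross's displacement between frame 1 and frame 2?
3.3

The blue cross moved from (6.4, 3.0) to (3.1, 3.2), a distance of √(3.3² + 0.2²) ≈ 3.3.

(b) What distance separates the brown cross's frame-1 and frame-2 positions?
1.8

The brown cross moved from (2.9, 2.5) to (4.3, 1.4), a distance of √(1.4² + 1.1²) ≈ 1.8.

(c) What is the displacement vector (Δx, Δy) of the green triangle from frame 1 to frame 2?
(2.6, -2.2)

The green triangle was at (5.9, 4.7) in frame 1 and (8.5, 2.5) in frame 2.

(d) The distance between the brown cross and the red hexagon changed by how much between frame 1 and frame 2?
+0.5

Distance in frame 1: 5.9. Distance in frame 2: 6.4.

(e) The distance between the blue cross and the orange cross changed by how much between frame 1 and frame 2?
+0.7

Distance in frame 1: 4.7. Distance in frame 2: 5.4.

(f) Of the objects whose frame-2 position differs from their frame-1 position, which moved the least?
the cyan square

(moved 0.8)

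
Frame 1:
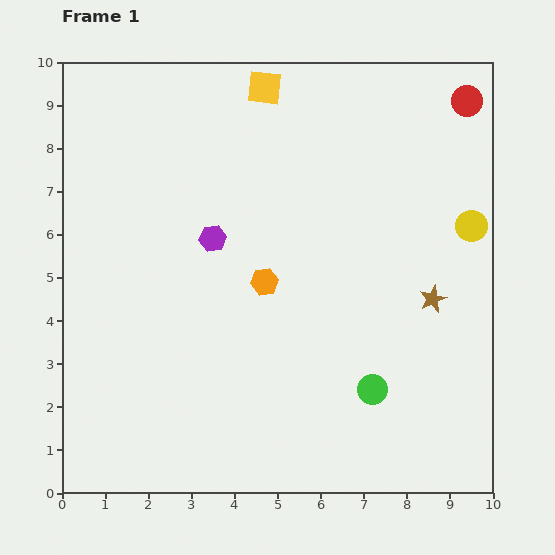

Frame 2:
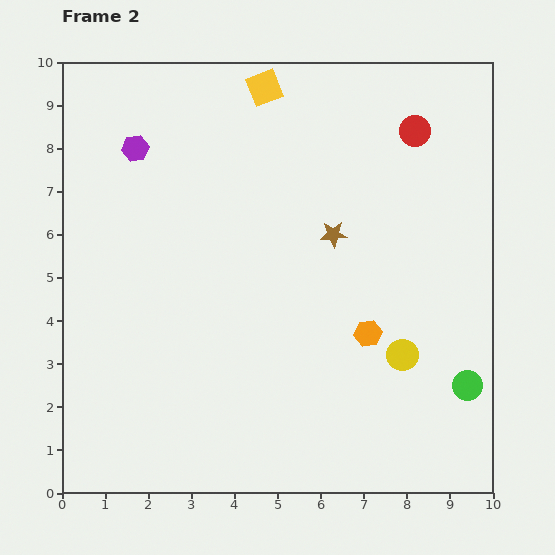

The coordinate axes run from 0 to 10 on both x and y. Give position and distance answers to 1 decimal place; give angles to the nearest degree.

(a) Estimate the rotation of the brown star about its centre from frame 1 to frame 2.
21° clockwise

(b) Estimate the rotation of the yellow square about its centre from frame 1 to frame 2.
27° counter-clockwise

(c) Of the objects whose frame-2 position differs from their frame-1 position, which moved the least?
the red circle

(moved 1.4)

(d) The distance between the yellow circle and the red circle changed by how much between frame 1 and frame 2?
+2.3

Distance in frame 1: 2.9. Distance in frame 2: 5.2.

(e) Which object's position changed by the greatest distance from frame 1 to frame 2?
the yellow circle

(moved 3.4; next 2.8)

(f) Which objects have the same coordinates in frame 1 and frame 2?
the yellow square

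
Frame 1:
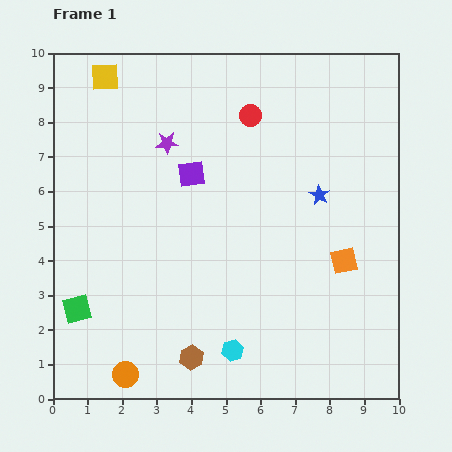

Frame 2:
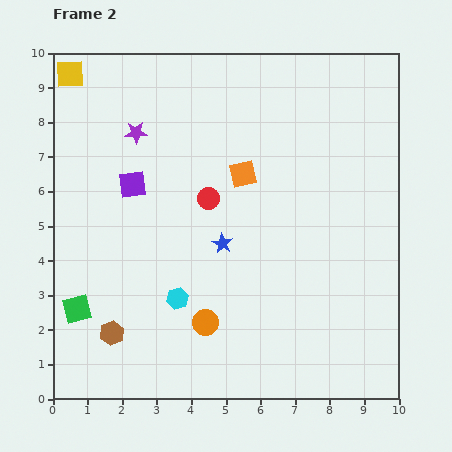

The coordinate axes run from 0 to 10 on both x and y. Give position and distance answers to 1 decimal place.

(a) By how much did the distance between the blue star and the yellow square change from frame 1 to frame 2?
-0.5

Distance in frame 1: 7.1. Distance in frame 2: 6.6.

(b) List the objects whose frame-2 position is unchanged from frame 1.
the green square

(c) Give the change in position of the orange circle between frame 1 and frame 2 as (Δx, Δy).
(2.3, 1.5)

The orange circle was at (2.1, 0.7) in frame 1 and (4.4, 2.2) in frame 2.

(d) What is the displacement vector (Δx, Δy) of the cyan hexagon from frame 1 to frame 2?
(-1.6, 1.5)

The cyan hexagon was at (5.2, 1.4) in frame 1 and (3.6, 2.9) in frame 2.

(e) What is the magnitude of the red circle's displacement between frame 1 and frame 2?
2.7

The red circle moved from (5.7, 8.2) to (4.5, 5.8), a distance of √(1.2² + 2.4²) ≈ 2.7.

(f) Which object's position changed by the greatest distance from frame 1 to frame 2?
the orange square

(moved 3.8; next 3.1)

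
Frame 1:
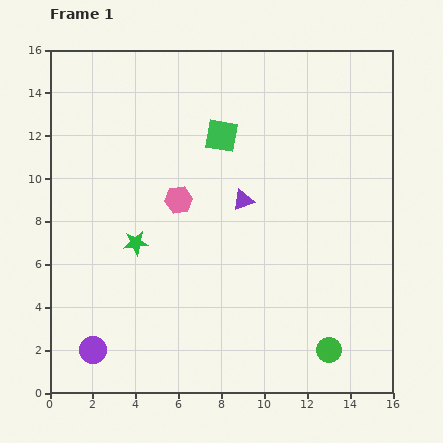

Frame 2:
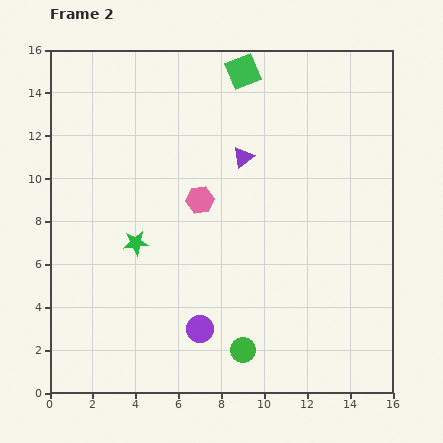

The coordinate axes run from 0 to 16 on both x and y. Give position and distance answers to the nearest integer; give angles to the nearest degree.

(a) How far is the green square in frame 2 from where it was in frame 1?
3

The green square moved from (8, 12) to (9, 15), a distance of √(1² + 3²) ≈ 3.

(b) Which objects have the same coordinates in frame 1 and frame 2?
the green star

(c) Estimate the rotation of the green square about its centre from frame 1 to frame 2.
31° counter-clockwise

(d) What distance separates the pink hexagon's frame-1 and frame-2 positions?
1

The pink hexagon moved from (6, 9) to (7, 9), a distance of √(1² + 0²) ≈ 1.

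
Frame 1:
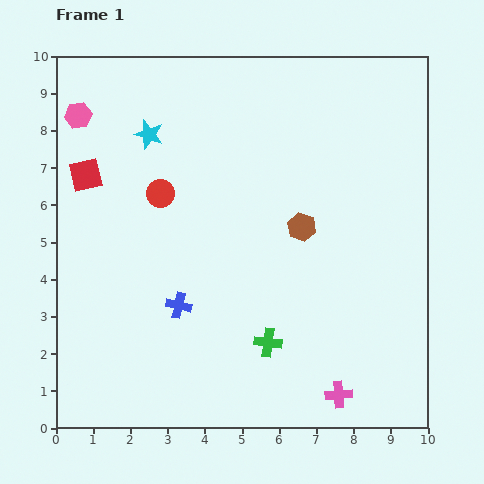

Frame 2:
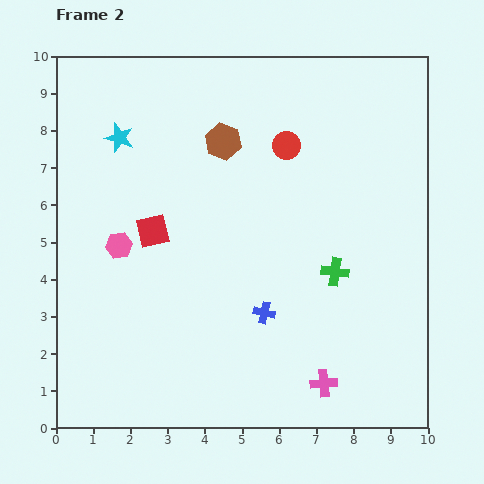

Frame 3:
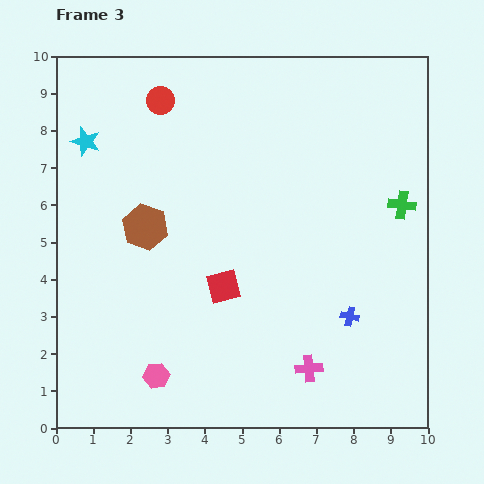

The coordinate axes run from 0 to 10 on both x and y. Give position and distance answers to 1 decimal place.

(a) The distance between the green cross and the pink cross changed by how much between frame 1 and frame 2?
+0.6

Distance in frame 1: 2.4. Distance in frame 2: 3.0.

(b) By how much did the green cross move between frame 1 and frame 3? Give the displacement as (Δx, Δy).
(3.6, 3.7)

The green cross was at (5.7, 2.3) in frame 1 and (9.3, 6.0) in frame 3.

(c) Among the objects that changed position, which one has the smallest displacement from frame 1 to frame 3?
the pink cross

(moved 1.1)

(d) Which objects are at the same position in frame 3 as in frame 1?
none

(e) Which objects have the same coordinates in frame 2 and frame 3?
none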